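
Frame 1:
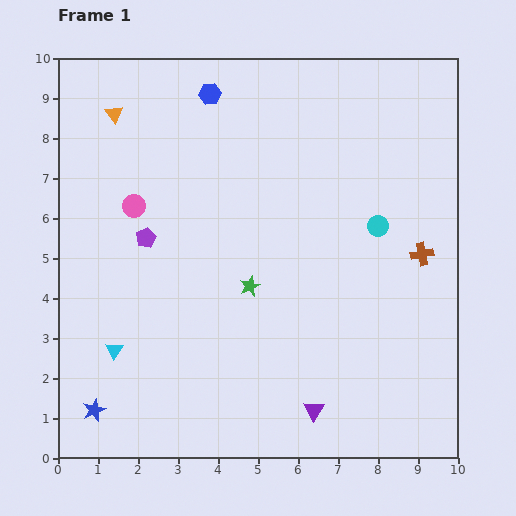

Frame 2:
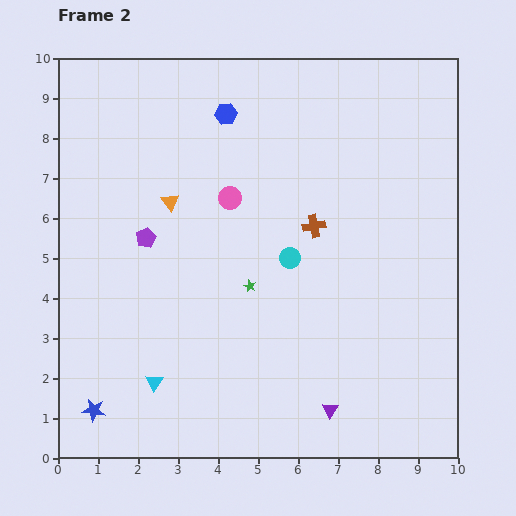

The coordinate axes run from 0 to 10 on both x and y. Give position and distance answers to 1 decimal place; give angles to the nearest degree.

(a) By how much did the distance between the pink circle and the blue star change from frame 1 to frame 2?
+1.1

Distance in frame 1: 5.2. Distance in frame 2: 6.3.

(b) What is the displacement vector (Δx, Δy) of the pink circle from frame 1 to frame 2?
(2.4, 0.2)

The pink circle was at (1.9, 6.3) in frame 1 and (4.3, 6.5) in frame 2.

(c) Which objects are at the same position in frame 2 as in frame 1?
the green star, the purple pentagon, the blue star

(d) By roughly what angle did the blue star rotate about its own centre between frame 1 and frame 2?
31° clockwise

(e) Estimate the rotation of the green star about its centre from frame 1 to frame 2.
24° counter-clockwise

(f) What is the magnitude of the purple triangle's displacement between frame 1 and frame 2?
0.4

The purple triangle moved from (6.4, 1.2) to (6.8, 1.2), a distance of √(0.4² + 0.0²) ≈ 0.4.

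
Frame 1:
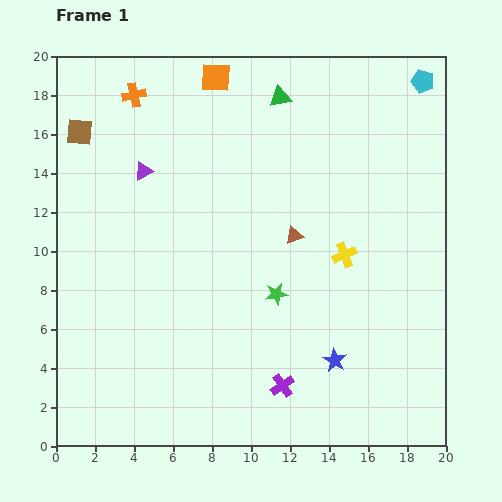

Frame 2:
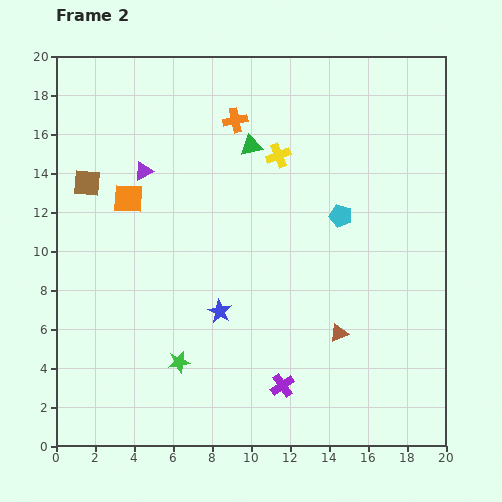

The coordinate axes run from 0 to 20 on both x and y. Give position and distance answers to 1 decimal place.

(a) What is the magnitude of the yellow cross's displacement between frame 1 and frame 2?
6.1

The yellow cross moved from (14.8, 9.8) to (11.4, 14.9), a distance of √(3.4² + 5.1²) ≈ 6.1.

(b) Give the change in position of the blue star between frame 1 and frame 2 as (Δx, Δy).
(-5.9, 2.5)

The blue star was at (14.3, 4.4) in frame 1 and (8.4, 6.9) in frame 2.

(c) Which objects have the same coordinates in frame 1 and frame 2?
the purple triangle, the purple cross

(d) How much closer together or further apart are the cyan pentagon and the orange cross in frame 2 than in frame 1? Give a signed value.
-7.5

Distance in frame 1: 14.8. Distance in frame 2: 7.3.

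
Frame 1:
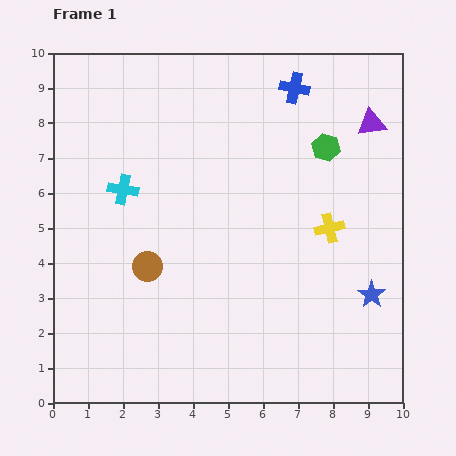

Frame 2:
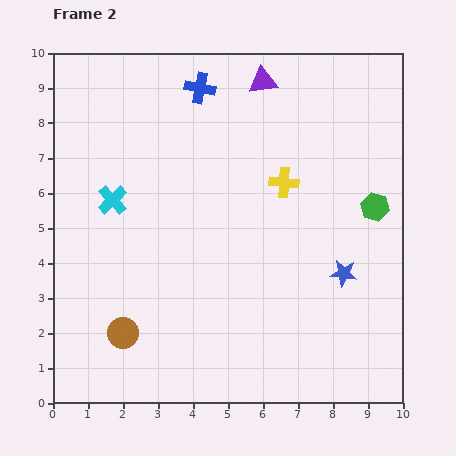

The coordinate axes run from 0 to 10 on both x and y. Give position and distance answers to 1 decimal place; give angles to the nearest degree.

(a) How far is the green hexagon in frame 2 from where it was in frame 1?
2.2

The green hexagon moved from (7.8, 7.3) to (9.2, 5.6), a distance of √(1.4² + 1.7²) ≈ 2.2.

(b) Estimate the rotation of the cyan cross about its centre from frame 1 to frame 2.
36° clockwise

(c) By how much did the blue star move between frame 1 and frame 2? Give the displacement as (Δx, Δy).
(-0.8, 0.6)

The blue star was at (9.1, 3.1) in frame 1 and (8.3, 3.7) in frame 2.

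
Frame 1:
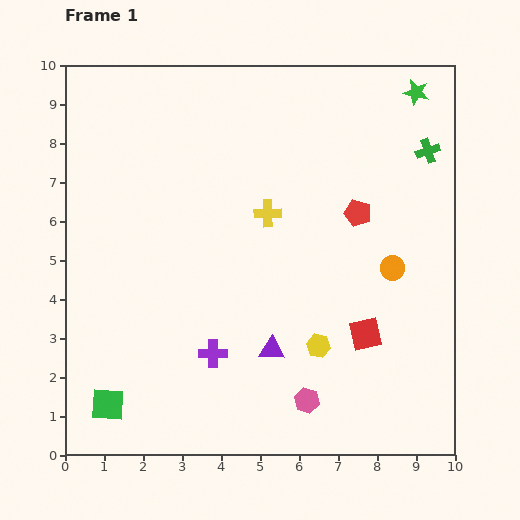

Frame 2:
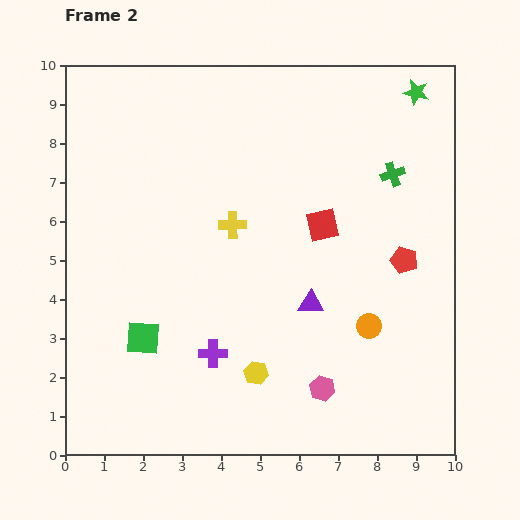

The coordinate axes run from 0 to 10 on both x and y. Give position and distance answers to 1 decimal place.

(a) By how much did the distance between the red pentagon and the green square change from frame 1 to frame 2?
-1.1

Distance in frame 1: 8.1. Distance in frame 2: 7.0.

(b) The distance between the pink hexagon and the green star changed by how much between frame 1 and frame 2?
-0.4

Distance in frame 1: 8.4. Distance in frame 2: 8.0.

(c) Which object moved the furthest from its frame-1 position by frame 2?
the red square

(moved 3.0; next 1.9)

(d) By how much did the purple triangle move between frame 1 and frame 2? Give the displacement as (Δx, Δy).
(1.0, 1.2)

The purple triangle was at (5.3, 2.7) in frame 1 and (6.3, 3.9) in frame 2.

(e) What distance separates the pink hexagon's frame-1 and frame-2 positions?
0.5

The pink hexagon moved from (6.2, 1.4) to (6.6, 1.7), a distance of √(0.4² + 0.3²) ≈ 0.5.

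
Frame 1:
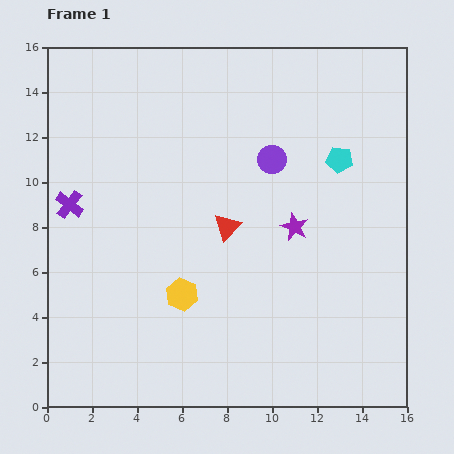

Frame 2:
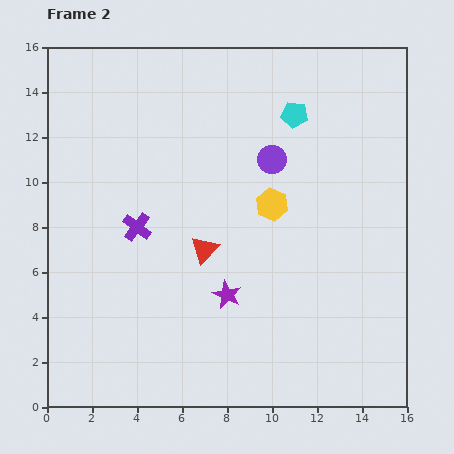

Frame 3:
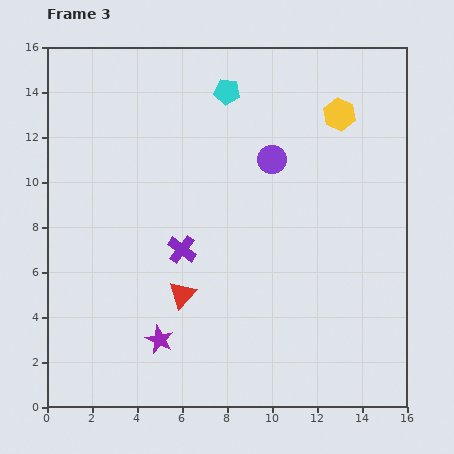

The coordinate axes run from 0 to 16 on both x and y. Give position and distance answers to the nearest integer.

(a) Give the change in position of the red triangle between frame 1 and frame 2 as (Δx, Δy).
(-1, -1)

The red triangle was at (8, 8) in frame 1 and (7, 7) in frame 2.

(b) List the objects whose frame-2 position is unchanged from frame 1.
the purple circle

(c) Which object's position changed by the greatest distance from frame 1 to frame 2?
the yellow hexagon

(moved 6; next 4)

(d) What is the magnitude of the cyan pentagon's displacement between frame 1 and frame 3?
6

The cyan pentagon moved from (13, 11) to (8, 14), a distance of √(5² + 3²) ≈ 6.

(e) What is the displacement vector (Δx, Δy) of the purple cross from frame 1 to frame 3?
(5, -2)

The purple cross was at (1, 9) in frame 1 and (6, 7) in frame 3.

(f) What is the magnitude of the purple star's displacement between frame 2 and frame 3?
4

The purple star moved from (8, 5) to (5, 3), a distance of √(3² + 2²) ≈ 4.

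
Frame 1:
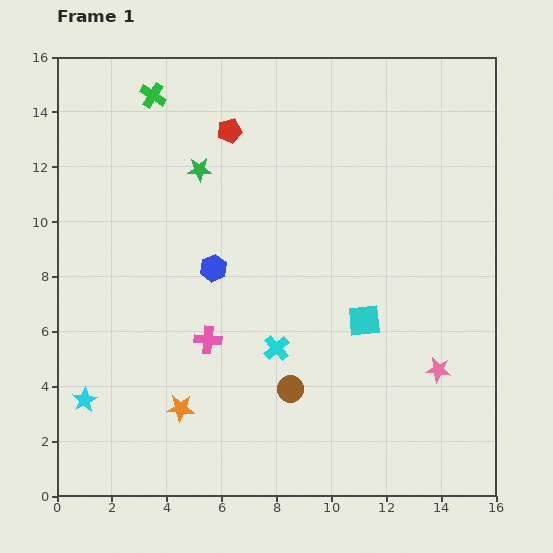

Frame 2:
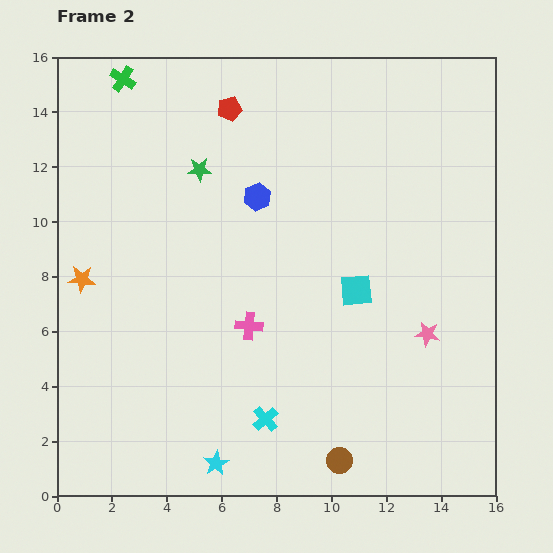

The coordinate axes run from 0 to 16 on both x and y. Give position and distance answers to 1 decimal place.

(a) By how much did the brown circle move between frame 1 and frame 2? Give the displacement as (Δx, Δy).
(1.8, -2.6)

The brown circle was at (8.5, 3.9) in frame 1 and (10.3, 1.3) in frame 2.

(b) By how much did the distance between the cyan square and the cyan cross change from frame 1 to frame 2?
+2.3

Distance in frame 1: 3.4. Distance in frame 2: 5.7.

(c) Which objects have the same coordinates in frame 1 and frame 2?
the green star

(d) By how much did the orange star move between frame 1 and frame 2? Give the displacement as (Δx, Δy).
(-3.6, 4.7)

The orange star was at (4.5, 3.2) in frame 1 and (0.9, 7.9) in frame 2.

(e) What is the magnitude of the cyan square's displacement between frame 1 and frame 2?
1.1

The cyan square moved from (11.2, 6.4) to (10.9, 7.5), a distance of √(0.3² + 1.1²) ≈ 1.1.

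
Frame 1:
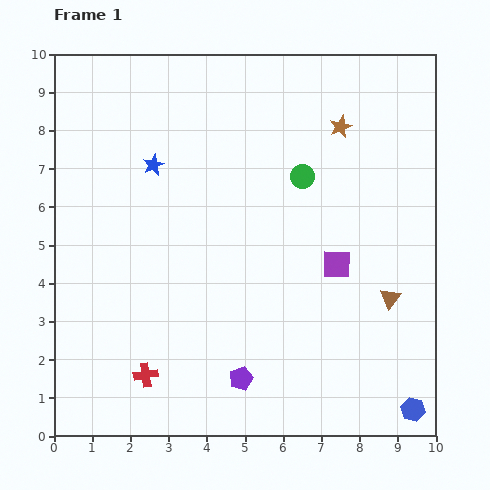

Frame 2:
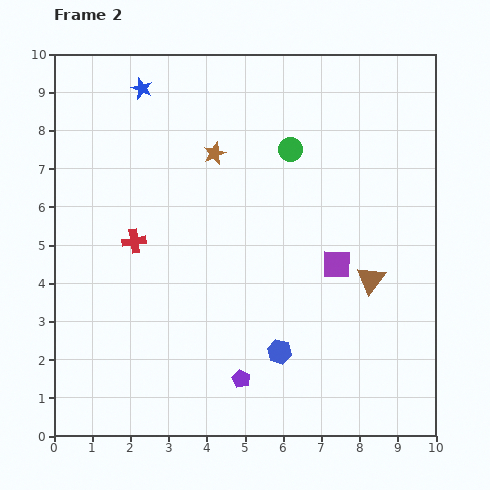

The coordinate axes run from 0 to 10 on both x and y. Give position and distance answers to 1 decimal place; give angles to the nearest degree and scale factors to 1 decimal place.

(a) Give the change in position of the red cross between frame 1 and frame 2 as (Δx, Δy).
(-0.3, 3.5)

The red cross was at (2.4, 1.6) in frame 1 and (2.1, 5.1) in frame 2.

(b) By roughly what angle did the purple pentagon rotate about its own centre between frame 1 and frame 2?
24° counter-clockwise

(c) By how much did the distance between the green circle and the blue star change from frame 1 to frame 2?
+0.3

Distance in frame 1: 3.9. Distance in frame 2: 4.2.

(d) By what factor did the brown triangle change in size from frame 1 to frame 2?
1.4×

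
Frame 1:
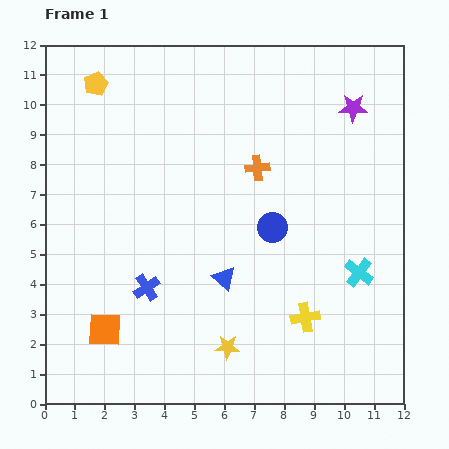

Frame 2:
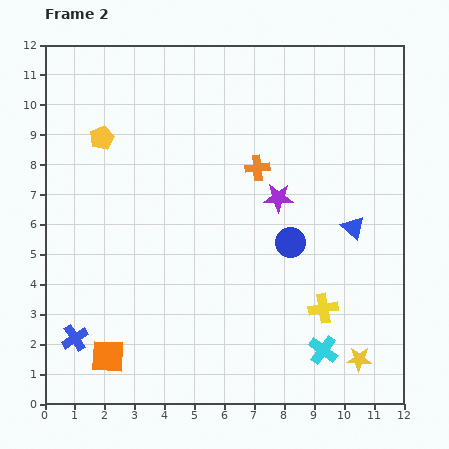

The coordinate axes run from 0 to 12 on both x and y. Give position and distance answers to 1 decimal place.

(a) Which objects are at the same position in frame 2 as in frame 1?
the orange cross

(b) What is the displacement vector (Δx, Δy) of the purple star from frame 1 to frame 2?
(-2.5, -3.0)

The purple star was at (10.3, 9.9) in frame 1 and (7.8, 6.9) in frame 2.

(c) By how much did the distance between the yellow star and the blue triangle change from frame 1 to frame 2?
+2.1

Distance in frame 1: 2.3. Distance in frame 2: 4.4.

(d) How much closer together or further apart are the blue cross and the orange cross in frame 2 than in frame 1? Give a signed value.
+2.9

Distance in frame 1: 5.4. Distance in frame 2: 8.3.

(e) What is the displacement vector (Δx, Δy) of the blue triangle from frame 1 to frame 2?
(4.3, 1.7)

The blue triangle was at (6.0, 4.2) in frame 1 and (10.3, 5.9) in frame 2.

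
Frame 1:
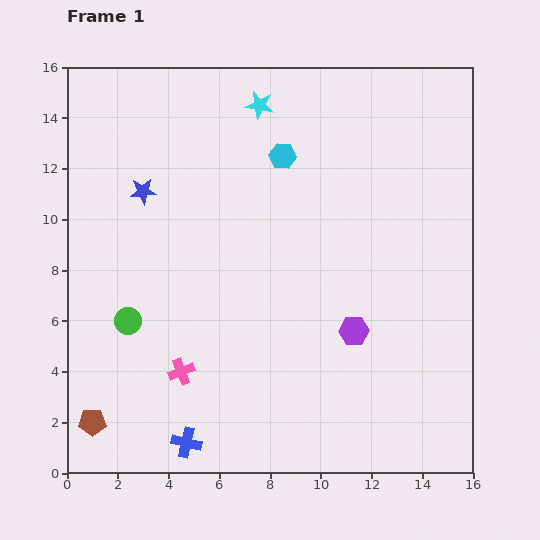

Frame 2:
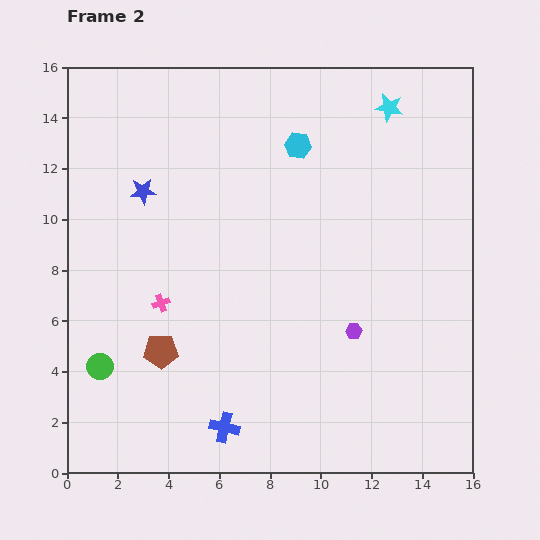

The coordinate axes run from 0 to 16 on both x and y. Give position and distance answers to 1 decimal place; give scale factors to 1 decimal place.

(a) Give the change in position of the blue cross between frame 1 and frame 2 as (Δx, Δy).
(1.5, 0.6)

The blue cross was at (4.7, 1.2) in frame 1 and (6.2, 1.8) in frame 2.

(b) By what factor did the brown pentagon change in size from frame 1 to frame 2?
1.3×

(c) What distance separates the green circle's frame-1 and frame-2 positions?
2.1

The green circle moved from (2.4, 6.0) to (1.3, 4.2), a distance of √(1.1² + 1.8²) ≈ 2.1.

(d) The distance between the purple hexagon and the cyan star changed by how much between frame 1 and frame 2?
-0.7

Distance in frame 1: 9.6. Distance in frame 2: 8.9.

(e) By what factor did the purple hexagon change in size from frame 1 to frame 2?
0.6×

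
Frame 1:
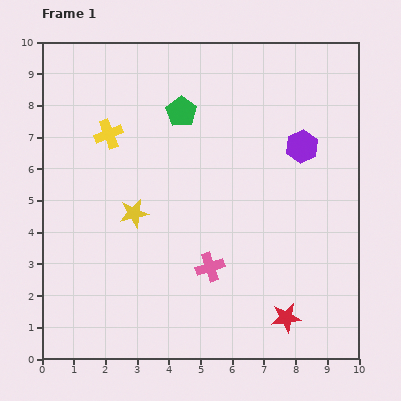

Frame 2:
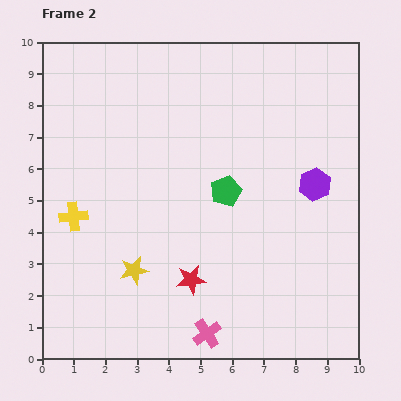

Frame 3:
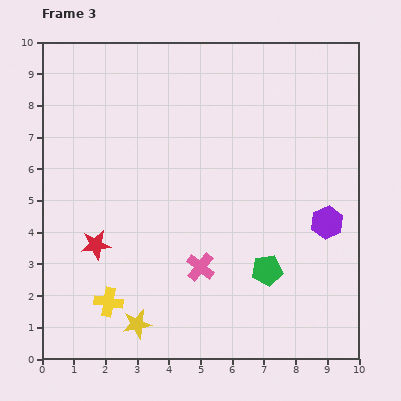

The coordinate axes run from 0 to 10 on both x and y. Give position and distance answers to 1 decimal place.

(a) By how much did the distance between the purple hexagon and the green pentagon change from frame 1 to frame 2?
-1.2

Distance in frame 1: 4.0. Distance in frame 2: 2.8.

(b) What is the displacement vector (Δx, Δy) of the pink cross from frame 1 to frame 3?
(-0.3, 0.0)

The pink cross was at (5.3, 2.9) in frame 1 and (5.0, 2.9) in frame 3.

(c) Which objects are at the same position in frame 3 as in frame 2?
none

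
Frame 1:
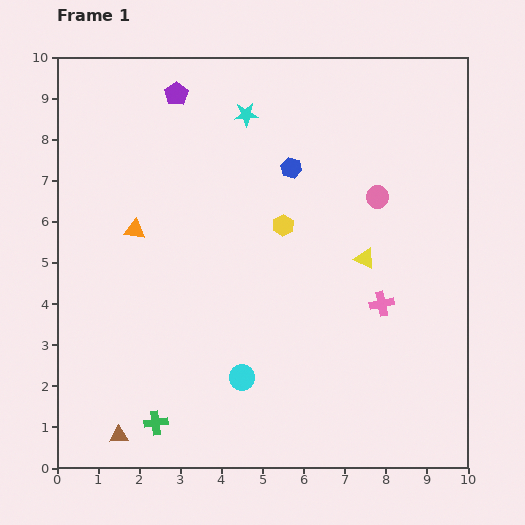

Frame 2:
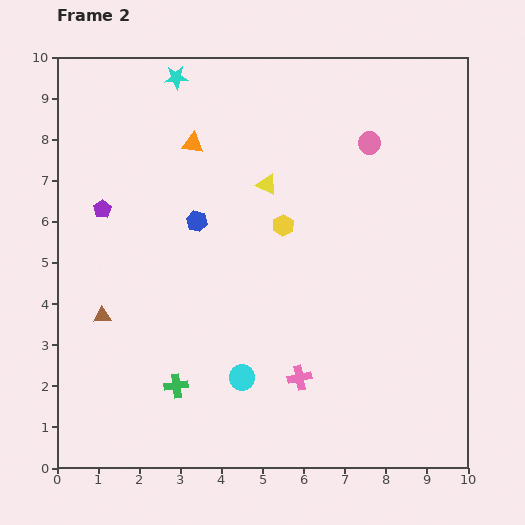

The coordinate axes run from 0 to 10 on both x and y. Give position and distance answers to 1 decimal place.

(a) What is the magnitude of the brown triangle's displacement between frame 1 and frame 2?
2.9

The brown triangle moved from (1.5, 0.8) to (1.1, 3.7), a distance of √(0.4² + 2.9²) ≈ 2.9.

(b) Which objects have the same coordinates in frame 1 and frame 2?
the yellow hexagon, the cyan circle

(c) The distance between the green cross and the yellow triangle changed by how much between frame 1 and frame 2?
-1.1

Distance in frame 1: 6.5. Distance in frame 2: 5.4.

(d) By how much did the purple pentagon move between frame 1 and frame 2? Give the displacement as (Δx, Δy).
(-1.8, -2.8)

The purple pentagon was at (2.9, 9.1) in frame 1 and (1.1, 6.3) in frame 2.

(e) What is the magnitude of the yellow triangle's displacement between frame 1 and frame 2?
3.0

The yellow triangle moved from (7.5, 5.1) to (5.1, 6.9), a distance of √(2.4² + 1.8²) ≈ 3.0.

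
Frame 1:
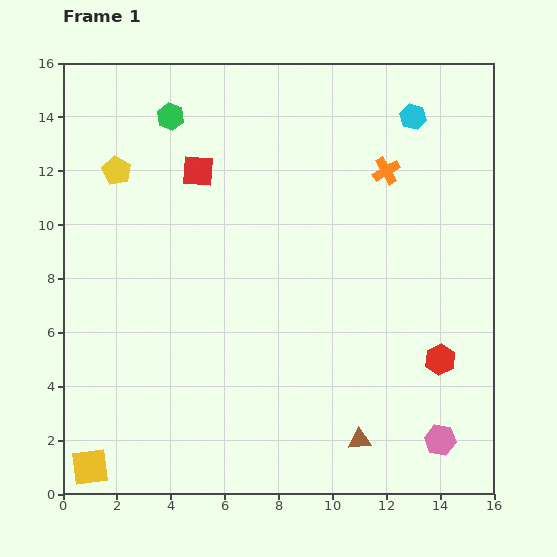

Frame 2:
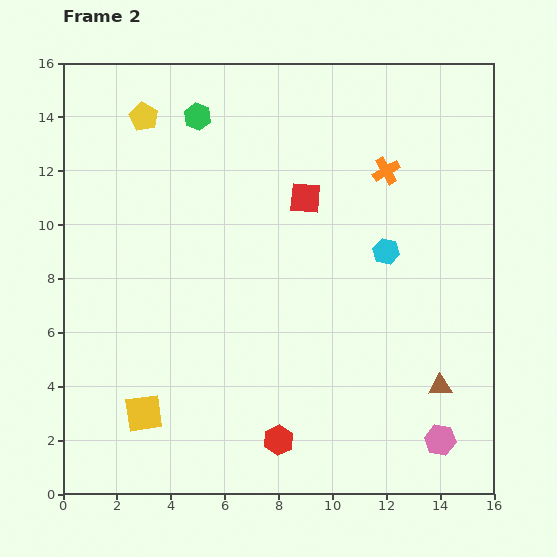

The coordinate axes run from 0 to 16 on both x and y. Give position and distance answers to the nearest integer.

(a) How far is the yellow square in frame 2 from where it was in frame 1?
3

The yellow square moved from (1, 1) to (3, 3), a distance of √(2² + 2²) ≈ 3.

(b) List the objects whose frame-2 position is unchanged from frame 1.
the orange cross, the pink hexagon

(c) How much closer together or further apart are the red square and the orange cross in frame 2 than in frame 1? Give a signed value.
-4

Distance in frame 1: 7. Distance in frame 2: 3.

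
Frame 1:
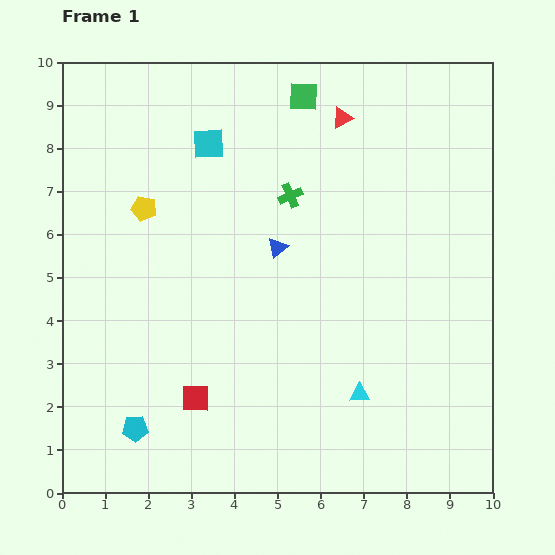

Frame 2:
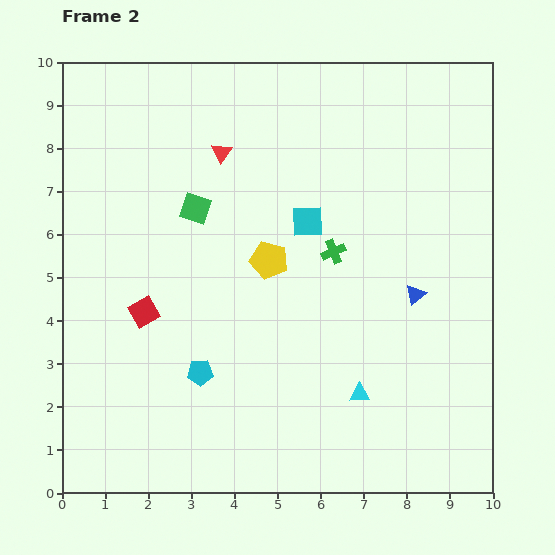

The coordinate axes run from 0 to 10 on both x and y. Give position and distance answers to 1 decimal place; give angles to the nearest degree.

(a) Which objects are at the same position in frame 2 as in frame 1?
the cyan triangle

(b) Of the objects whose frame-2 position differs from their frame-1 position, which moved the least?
the green cross

(moved 1.6)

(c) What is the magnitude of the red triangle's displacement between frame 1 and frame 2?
2.9

The red triangle moved from (6.5, 8.7) to (3.7, 7.9), a distance of √(2.8² + 0.8²) ≈ 2.9.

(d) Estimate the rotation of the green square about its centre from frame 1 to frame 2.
16° clockwise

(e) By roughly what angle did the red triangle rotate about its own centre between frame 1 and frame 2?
28° counter-clockwise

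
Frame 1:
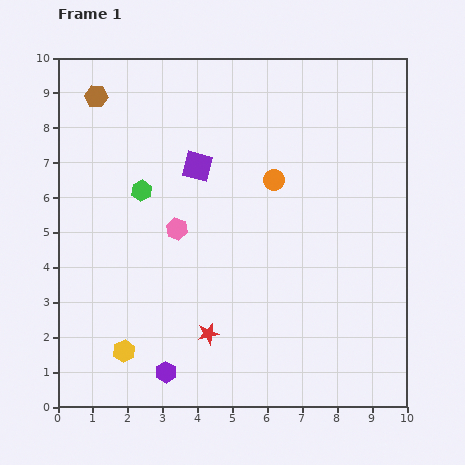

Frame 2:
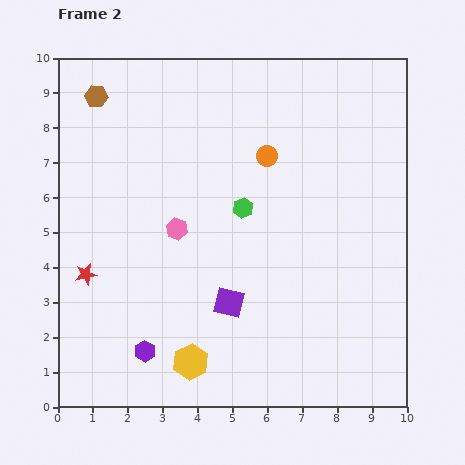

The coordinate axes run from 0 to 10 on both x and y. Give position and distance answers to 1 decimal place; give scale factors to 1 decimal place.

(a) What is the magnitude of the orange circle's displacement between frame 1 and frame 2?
0.7

The orange circle moved from (6.2, 6.5) to (6.0, 7.2), a distance of √(0.2² + 0.7²) ≈ 0.7.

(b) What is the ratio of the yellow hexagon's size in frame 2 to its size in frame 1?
1.6×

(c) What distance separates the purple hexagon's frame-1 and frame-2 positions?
0.8

The purple hexagon moved from (3.1, 1.0) to (2.5, 1.6), a distance of √(0.6² + 0.6²) ≈ 0.8.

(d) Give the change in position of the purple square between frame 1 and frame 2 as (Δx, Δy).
(0.9, -3.9)

The purple square was at (4.0, 6.9) in frame 1 and (4.9, 3.0) in frame 2.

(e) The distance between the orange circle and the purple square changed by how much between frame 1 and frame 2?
+2.1

Distance in frame 1: 2.2. Distance in frame 2: 4.3.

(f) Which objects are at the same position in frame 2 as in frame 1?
the brown hexagon, the pink hexagon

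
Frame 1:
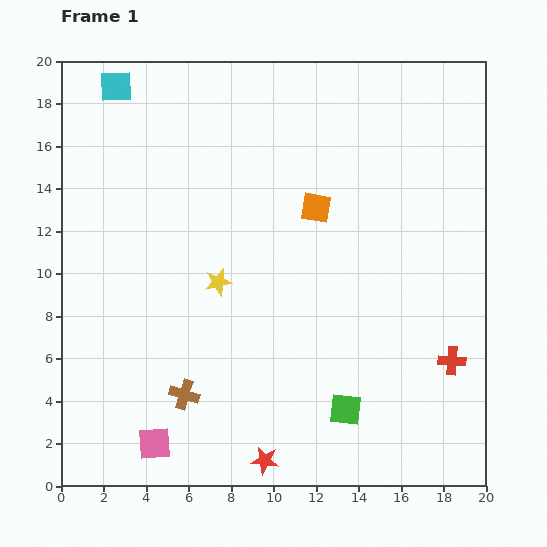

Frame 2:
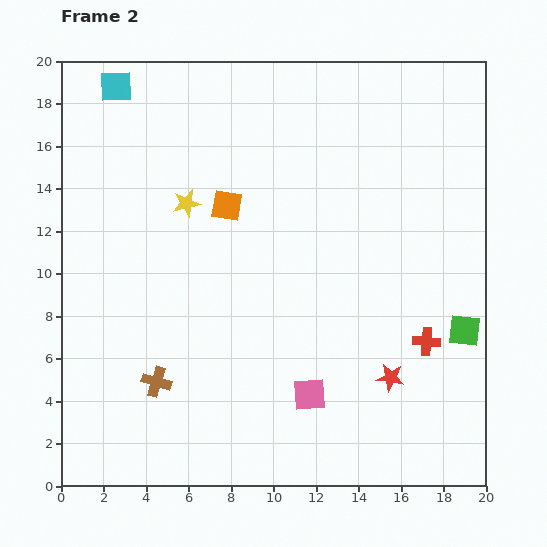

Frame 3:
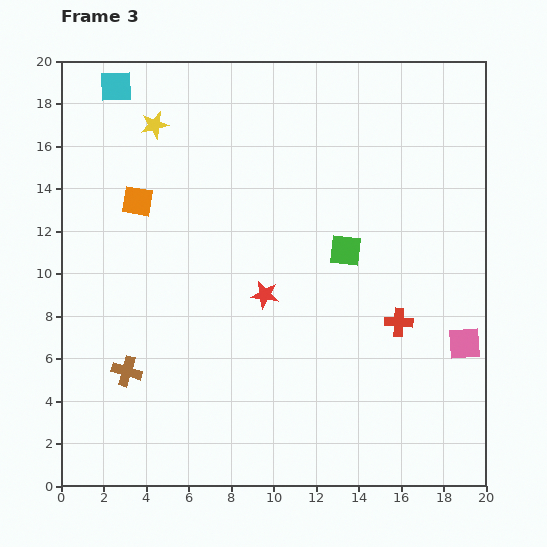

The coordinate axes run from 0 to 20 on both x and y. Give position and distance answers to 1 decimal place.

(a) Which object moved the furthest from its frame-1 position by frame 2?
the pink square

(moved 7.7; next 7.1)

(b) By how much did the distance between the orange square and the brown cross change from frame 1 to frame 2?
-1.9

Distance in frame 1: 10.8. Distance in frame 2: 8.9.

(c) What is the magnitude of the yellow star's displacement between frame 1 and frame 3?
8.0

The yellow star moved from (7.4, 9.6) to (4.4, 17.0), a distance of √(3.0² + 7.4²) ≈ 8.0.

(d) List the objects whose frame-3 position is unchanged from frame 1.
the cyan square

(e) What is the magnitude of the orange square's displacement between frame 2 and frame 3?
4.2

The orange square moved from (7.8, 13.2) to (3.6, 13.4), a distance of √(4.2² + 0.2²) ≈ 4.2.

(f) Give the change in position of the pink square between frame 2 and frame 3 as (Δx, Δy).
(7.3, 2.4)

The pink square was at (11.7, 4.3) in frame 2 and (19.0, 6.7) in frame 3.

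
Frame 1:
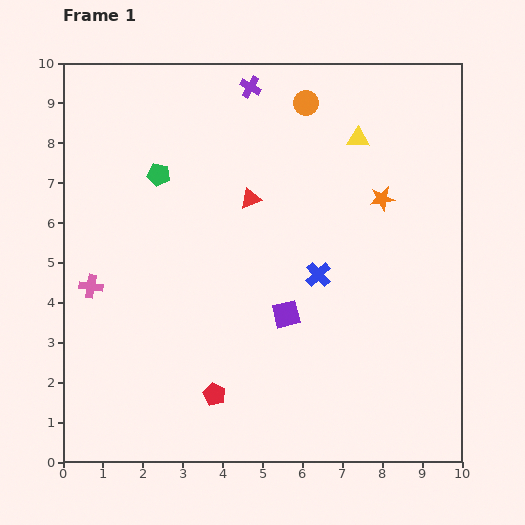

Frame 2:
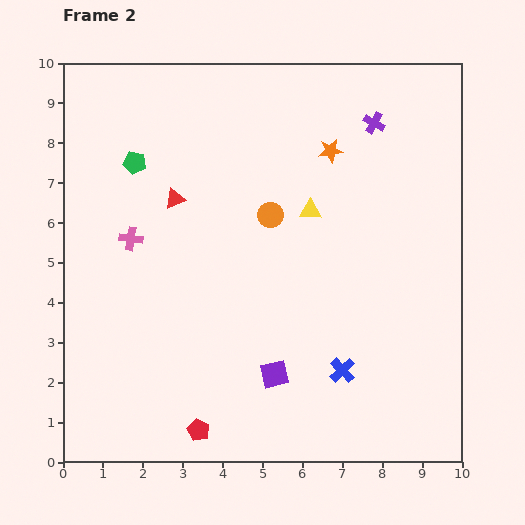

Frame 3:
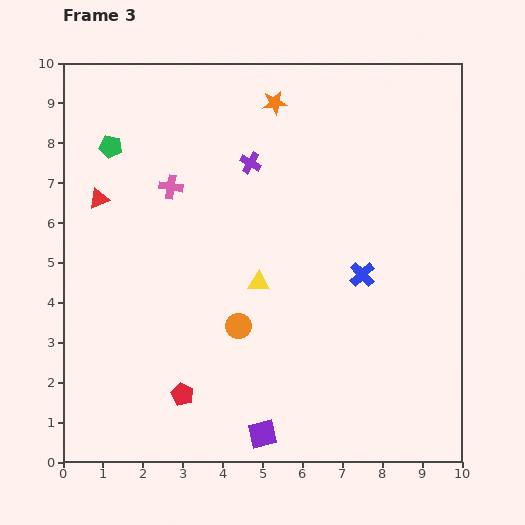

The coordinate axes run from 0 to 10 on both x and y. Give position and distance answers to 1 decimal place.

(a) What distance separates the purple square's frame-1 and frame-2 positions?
1.5

The purple square moved from (5.6, 3.7) to (5.3, 2.2), a distance of √(0.3² + 1.5²) ≈ 1.5.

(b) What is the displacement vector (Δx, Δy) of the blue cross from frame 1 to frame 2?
(0.6, -2.4)

The blue cross was at (6.4, 4.7) in frame 1 and (7.0, 2.3) in frame 2.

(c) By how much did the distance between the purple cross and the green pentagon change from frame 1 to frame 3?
+0.3

Distance in frame 1: 3.2. Distance in frame 3: 3.5.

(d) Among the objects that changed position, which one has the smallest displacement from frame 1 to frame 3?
the red pentagon

(moved 0.8)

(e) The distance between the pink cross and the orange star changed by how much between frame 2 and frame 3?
-2.2

Distance in frame 2: 5.5. Distance in frame 3: 3.3.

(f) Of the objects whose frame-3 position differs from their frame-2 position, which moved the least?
the green pentagon

(moved 0.7)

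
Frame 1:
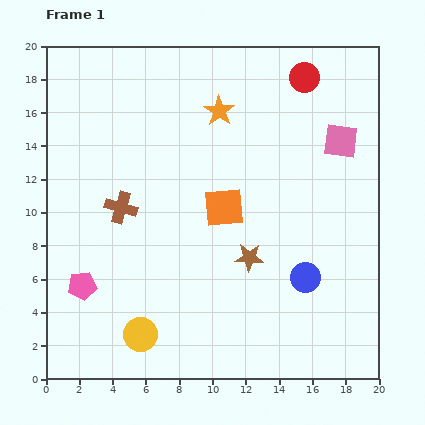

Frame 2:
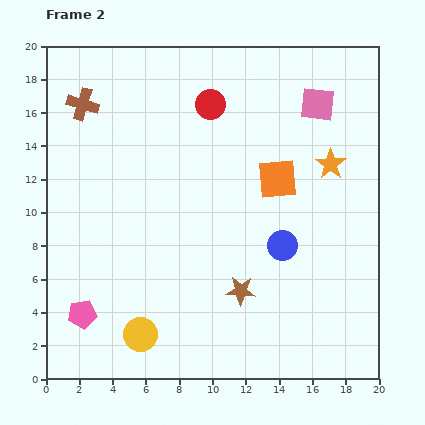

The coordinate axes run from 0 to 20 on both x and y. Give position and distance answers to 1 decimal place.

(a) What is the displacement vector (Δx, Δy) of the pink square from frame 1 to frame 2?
(-1.4, 2.2)

The pink square was at (17.7, 14.3) in frame 1 and (16.3, 16.5) in frame 2.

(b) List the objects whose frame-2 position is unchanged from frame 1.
the yellow circle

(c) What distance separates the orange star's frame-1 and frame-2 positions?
7.4

The orange star moved from (10.4, 16.1) to (17.1, 12.9), a distance of √(6.7² + 3.2²) ≈ 7.4.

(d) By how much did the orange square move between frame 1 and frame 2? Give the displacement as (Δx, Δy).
(3.2, 1.7)

The orange square was at (10.7, 10.3) in frame 1 and (13.9, 12.0) in frame 2.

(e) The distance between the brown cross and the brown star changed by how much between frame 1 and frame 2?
+6.4

Distance in frame 1: 8.3. Distance in frame 2: 14.7.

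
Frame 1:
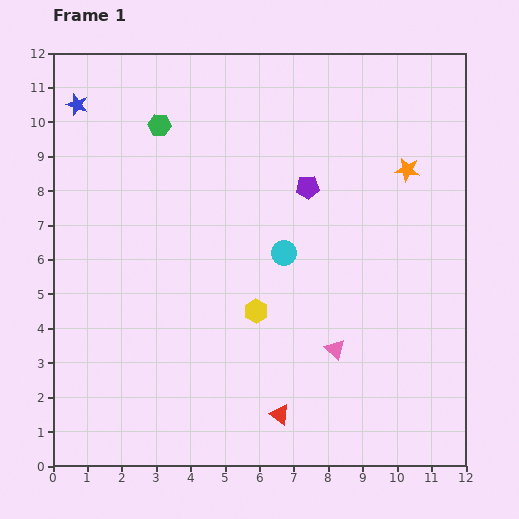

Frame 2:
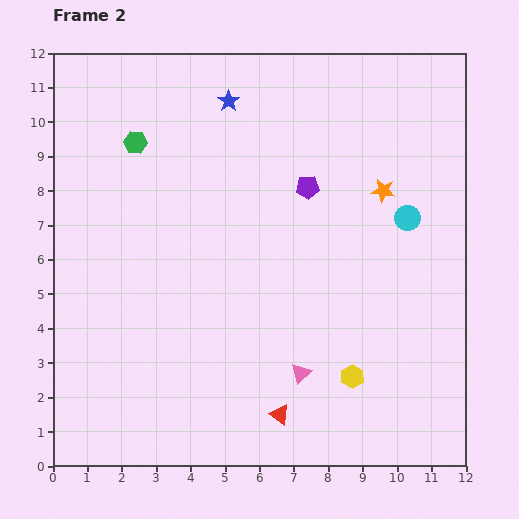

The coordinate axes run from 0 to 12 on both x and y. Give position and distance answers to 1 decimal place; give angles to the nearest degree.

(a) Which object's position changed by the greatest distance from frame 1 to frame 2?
the blue star

(moved 4.4; next 3.7)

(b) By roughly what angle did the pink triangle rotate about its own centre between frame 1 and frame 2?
36° clockwise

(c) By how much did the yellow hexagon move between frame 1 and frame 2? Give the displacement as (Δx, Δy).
(2.8, -1.9)

The yellow hexagon was at (5.9, 4.5) in frame 1 and (8.7, 2.6) in frame 2.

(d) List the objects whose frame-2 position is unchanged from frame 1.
the purple pentagon, the red triangle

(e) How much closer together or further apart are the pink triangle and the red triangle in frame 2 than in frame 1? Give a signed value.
-1.2

Distance in frame 1: 2.5. Distance in frame 2: 1.3.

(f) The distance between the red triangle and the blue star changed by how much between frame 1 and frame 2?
-1.6

Distance in frame 1: 10.8. Distance in frame 2: 9.2.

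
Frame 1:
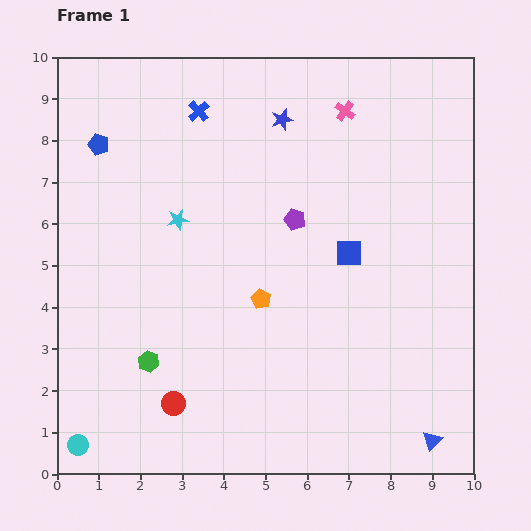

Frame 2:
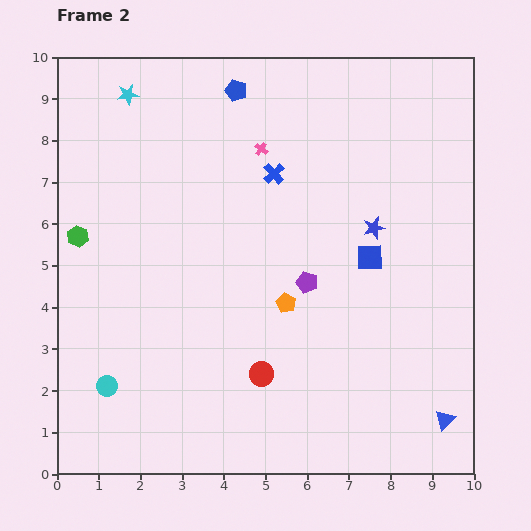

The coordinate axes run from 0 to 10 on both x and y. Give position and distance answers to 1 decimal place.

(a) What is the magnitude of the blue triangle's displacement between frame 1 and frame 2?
0.6

The blue triangle moved from (9.0, 0.8) to (9.3, 1.3), a distance of √(0.3² + 0.5²) ≈ 0.6.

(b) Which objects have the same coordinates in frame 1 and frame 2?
none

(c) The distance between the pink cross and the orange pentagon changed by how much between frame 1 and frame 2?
-1.2

Distance in frame 1: 4.9. Distance in frame 2: 3.7.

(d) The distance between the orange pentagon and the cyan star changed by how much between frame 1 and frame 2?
+3.5

Distance in frame 1: 2.8. Distance in frame 2: 6.3.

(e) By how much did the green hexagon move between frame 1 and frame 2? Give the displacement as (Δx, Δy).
(-1.7, 3.0)

The green hexagon was at (2.2, 2.7) in frame 1 and (0.5, 5.7) in frame 2.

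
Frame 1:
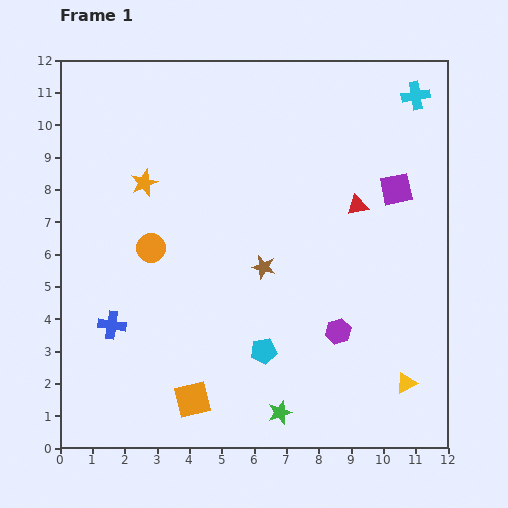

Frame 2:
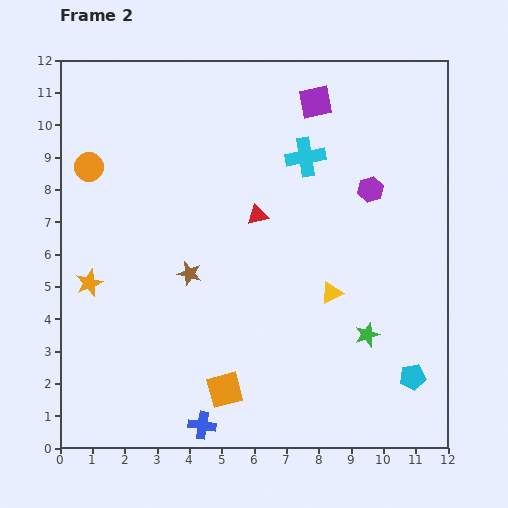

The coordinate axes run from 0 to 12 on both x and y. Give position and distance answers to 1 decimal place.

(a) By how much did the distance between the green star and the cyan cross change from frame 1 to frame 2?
-4.9

Distance in frame 1: 10.7. Distance in frame 2: 5.8.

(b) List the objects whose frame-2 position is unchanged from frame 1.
none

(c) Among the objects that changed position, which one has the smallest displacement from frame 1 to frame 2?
the orange square

(moved 1.0)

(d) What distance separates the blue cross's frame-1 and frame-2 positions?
4.2

The blue cross moved from (1.6, 3.8) to (4.4, 0.7), a distance of √(2.8² + 3.1²) ≈ 4.2.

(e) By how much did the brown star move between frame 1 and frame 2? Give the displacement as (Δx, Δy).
(-2.3, -0.2)

The brown star was at (6.3, 5.6) in frame 1 and (4.0, 5.4) in frame 2.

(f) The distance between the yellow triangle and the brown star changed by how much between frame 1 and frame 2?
-1.3

Distance in frame 1: 5.7. Distance in frame 2: 4.4.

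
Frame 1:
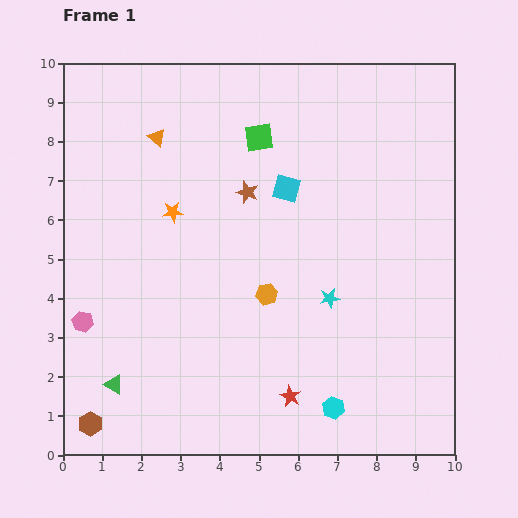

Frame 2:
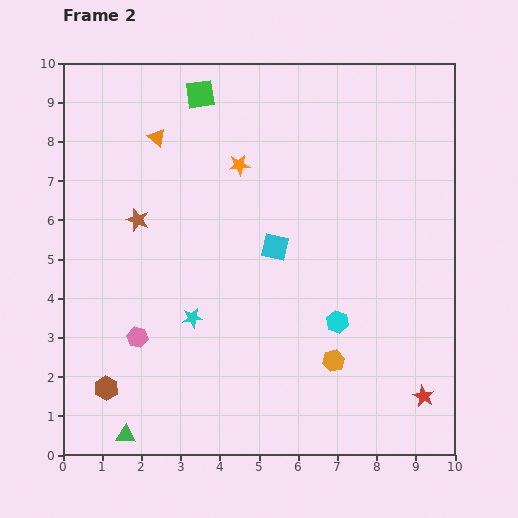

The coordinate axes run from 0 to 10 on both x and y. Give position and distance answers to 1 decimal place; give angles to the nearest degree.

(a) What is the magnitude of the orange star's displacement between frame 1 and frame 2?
2.1

The orange star moved from (2.8, 6.2) to (4.5, 7.4), a distance of √(1.7² + 1.2²) ≈ 2.1.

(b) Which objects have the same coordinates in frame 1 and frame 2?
the orange triangle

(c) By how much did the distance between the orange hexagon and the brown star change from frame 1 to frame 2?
+3.6

Distance in frame 1: 2.6. Distance in frame 2: 6.2.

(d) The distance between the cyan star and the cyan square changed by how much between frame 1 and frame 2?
-0.2

Distance in frame 1: 3.0. Distance in frame 2: 2.8.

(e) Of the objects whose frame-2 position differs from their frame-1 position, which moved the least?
the brown hexagon

(moved 1.0)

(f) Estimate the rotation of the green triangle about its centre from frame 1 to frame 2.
27° counter-clockwise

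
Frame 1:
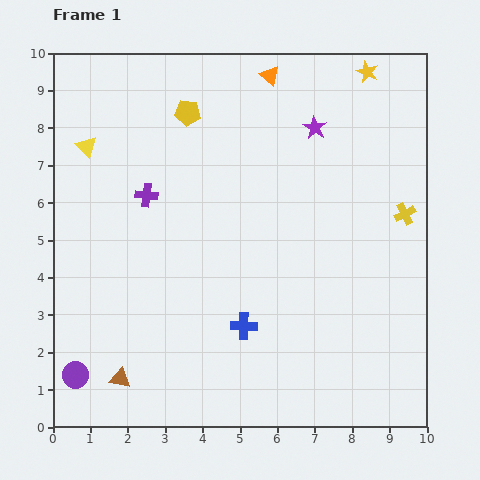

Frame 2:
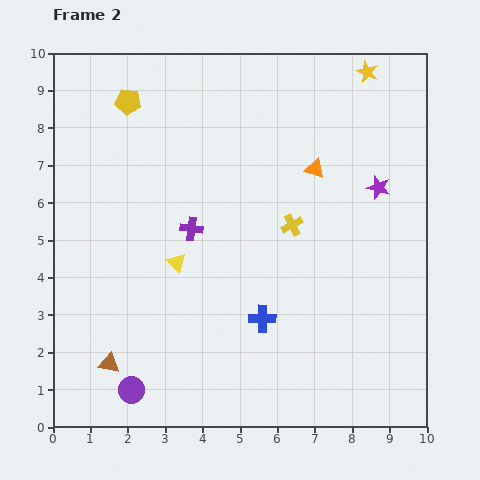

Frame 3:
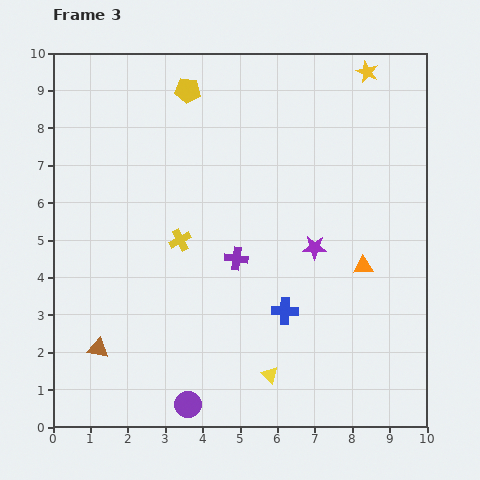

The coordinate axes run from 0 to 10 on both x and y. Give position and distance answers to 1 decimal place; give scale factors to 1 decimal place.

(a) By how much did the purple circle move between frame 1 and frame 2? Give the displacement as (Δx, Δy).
(1.5, -0.4)

The purple circle was at (0.6, 1.4) in frame 1 and (2.1, 1.0) in frame 2.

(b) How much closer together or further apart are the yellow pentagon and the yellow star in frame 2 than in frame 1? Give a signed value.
+1.5

Distance in frame 1: 4.9. Distance in frame 2: 6.4.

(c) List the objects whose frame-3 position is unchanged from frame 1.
the yellow star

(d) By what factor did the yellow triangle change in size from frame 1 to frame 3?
0.8×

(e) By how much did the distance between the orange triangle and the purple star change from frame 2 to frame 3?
-0.4

Distance in frame 2: 1.8. Distance in frame 3: 1.4.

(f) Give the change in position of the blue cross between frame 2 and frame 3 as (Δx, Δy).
(0.6, 0.2)

The blue cross was at (5.6, 2.9) in frame 2 and (6.2, 3.1) in frame 3.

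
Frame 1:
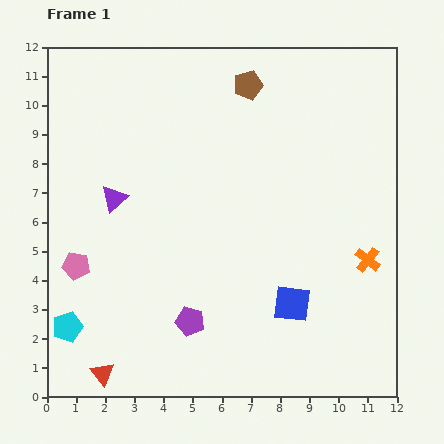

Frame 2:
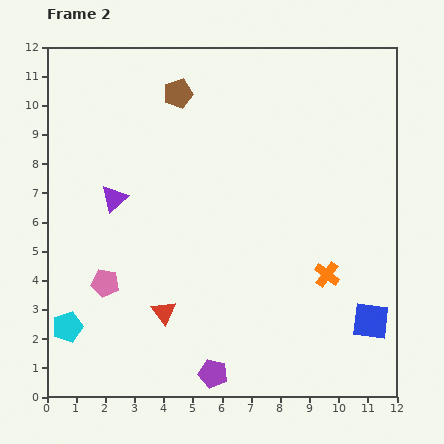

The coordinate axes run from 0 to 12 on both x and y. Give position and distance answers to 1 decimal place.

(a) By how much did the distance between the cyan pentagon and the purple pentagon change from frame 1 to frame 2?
+1.0

Distance in frame 1: 4.2. Distance in frame 2: 5.2.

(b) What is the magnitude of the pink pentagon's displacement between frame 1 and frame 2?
1.2

The pink pentagon moved from (1.0, 4.5) to (2.0, 3.9), a distance of √(1.0² + 0.6²) ≈ 1.2.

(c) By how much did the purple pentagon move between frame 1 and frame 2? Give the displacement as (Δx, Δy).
(0.8, -1.8)

The purple pentagon was at (4.9, 2.6) in frame 1 and (5.7, 0.8) in frame 2.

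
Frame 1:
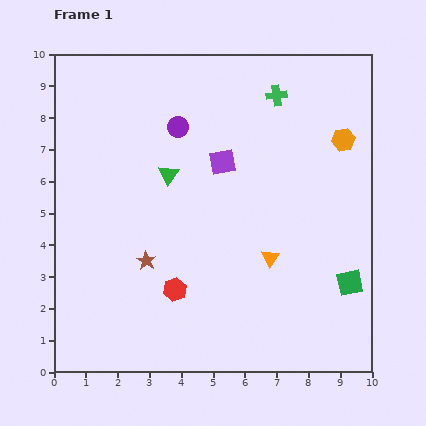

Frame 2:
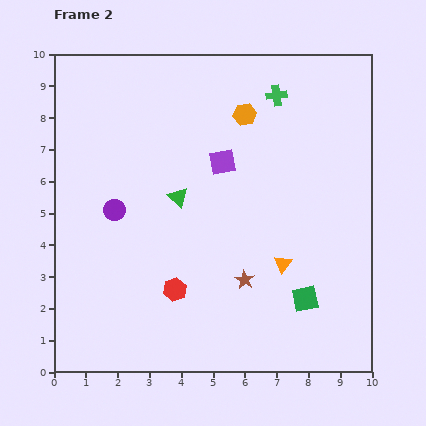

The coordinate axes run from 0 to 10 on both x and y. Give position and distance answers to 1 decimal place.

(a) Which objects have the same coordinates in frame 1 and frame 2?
the green cross, the red hexagon, the purple square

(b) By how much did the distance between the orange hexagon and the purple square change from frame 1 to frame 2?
-2.2

Distance in frame 1: 3.9. Distance in frame 2: 1.7.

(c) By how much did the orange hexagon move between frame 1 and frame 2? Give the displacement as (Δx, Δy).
(-3.1, 0.8)

The orange hexagon was at (9.1, 7.3) in frame 1 and (6.0, 8.1) in frame 2.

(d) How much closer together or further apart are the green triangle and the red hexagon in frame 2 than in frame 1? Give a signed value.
-0.7

Distance in frame 1: 3.6. Distance in frame 2: 2.9.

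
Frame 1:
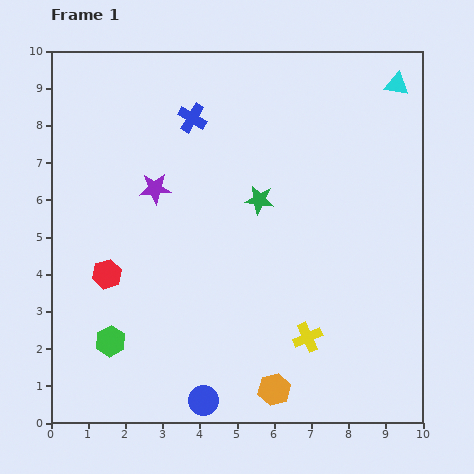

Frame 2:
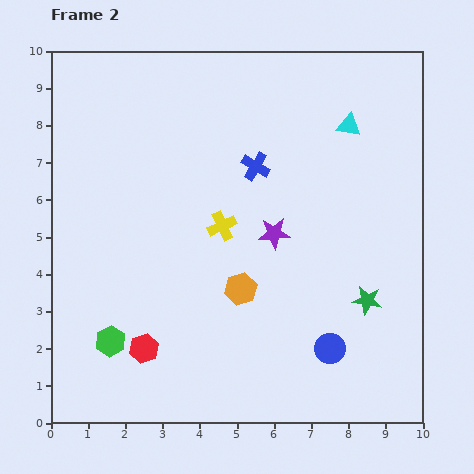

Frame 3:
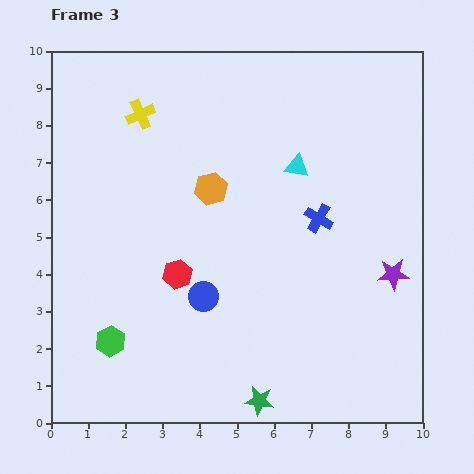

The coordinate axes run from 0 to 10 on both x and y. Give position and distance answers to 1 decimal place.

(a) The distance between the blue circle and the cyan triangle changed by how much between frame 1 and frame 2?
-4.0

Distance in frame 1: 10.0. Distance in frame 2: 6.0.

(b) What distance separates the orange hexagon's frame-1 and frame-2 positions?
2.8

The orange hexagon moved from (6.0, 0.9) to (5.1, 3.6), a distance of √(0.9² + 2.7²) ≈ 2.8.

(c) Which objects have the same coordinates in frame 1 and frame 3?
the green hexagon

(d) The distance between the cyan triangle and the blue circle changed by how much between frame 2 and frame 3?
-1.7

Distance in frame 2: 6.0. Distance in frame 3: 4.3.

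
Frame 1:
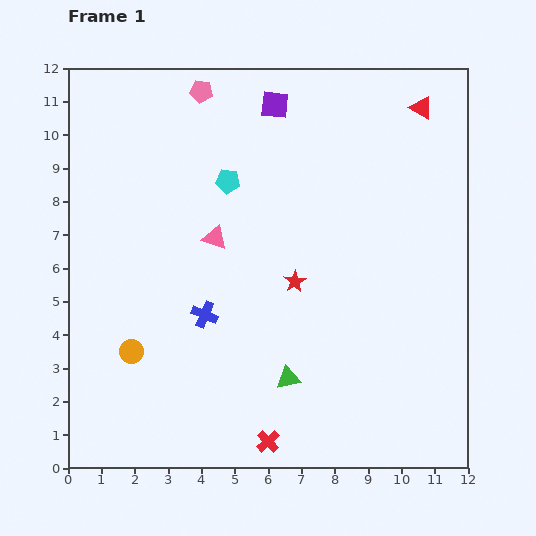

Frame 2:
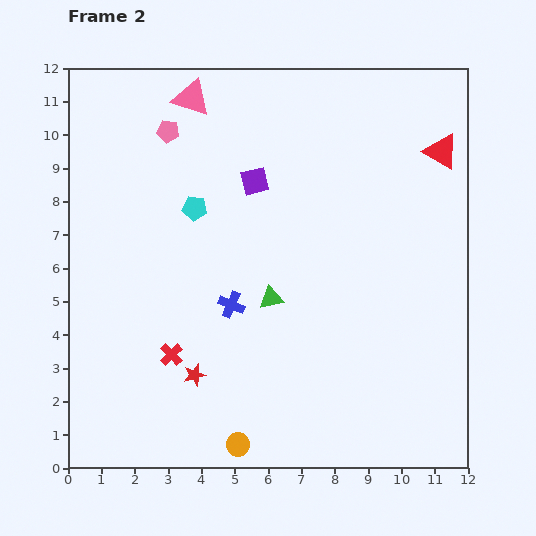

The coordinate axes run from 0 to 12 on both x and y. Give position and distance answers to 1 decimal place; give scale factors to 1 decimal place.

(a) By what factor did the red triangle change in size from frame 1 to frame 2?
1.6×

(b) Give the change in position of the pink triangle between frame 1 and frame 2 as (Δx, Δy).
(-0.7, 4.2)

The pink triangle was at (4.4, 6.9) in frame 1 and (3.7, 11.1) in frame 2.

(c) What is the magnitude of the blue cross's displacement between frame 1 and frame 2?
0.9

The blue cross moved from (4.1, 4.6) to (4.9, 4.9), a distance of √(0.8² + 0.3²) ≈ 0.9.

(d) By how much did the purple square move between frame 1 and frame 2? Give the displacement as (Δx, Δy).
(-0.6, -2.3)

The purple square was at (6.2, 10.9) in frame 1 and (5.6, 8.6) in frame 2.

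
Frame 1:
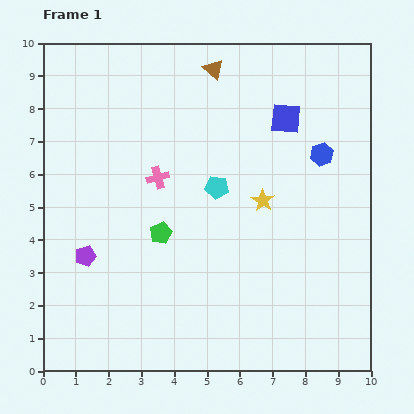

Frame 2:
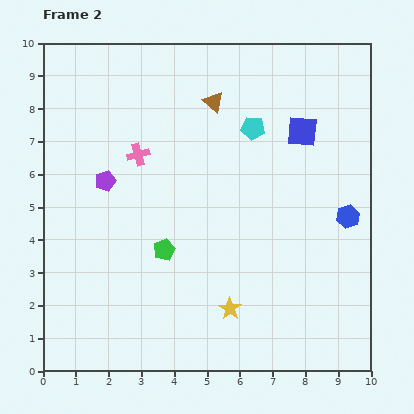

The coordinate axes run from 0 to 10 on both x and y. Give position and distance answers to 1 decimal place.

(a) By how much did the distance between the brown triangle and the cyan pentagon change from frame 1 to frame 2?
-2.2

Distance in frame 1: 3.6. Distance in frame 2: 1.4.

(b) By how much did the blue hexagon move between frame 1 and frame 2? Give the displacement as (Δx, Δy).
(0.8, -1.9)

The blue hexagon was at (8.5, 6.6) in frame 1 and (9.3, 4.7) in frame 2.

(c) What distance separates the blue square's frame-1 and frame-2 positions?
0.6

The blue square moved from (7.4, 7.7) to (7.9, 7.3), a distance of √(0.5² + 0.4²) ≈ 0.6.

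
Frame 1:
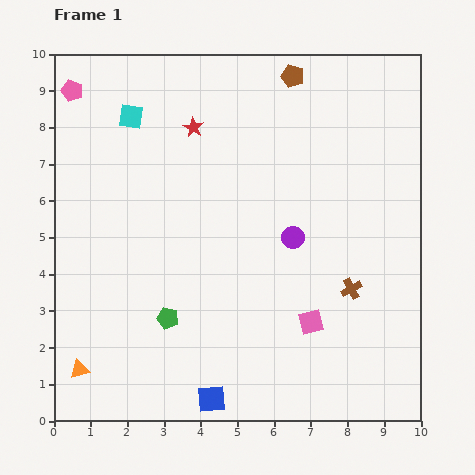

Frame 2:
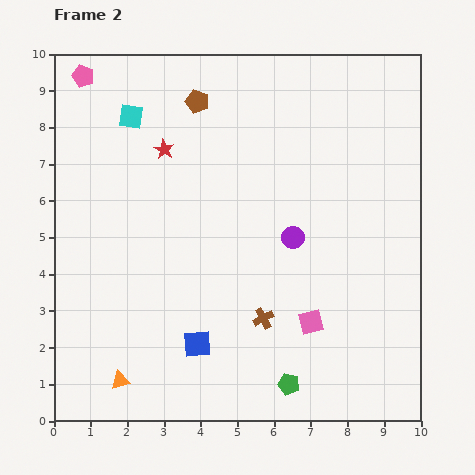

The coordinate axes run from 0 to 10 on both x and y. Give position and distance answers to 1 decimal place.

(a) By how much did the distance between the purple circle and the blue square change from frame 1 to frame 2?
-1.0

Distance in frame 1: 4.9. Distance in frame 2: 3.9.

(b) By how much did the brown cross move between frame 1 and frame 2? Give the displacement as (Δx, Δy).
(-2.4, -0.8)

The brown cross was at (8.1, 3.6) in frame 1 and (5.7, 2.8) in frame 2.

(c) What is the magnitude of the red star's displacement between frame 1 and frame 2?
1.0

The red star moved from (3.8, 8.0) to (3.0, 7.4), a distance of √(0.8² + 0.6²) ≈ 1.0.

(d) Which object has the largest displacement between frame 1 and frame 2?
the green pentagon

(moved 3.8; next 2.7)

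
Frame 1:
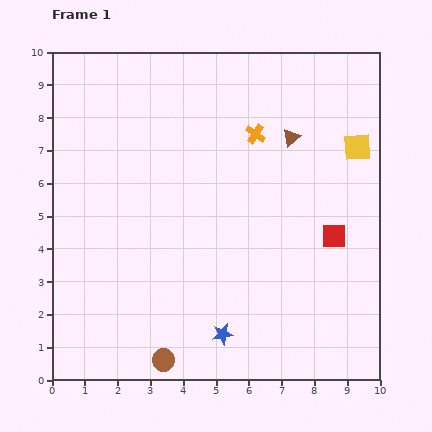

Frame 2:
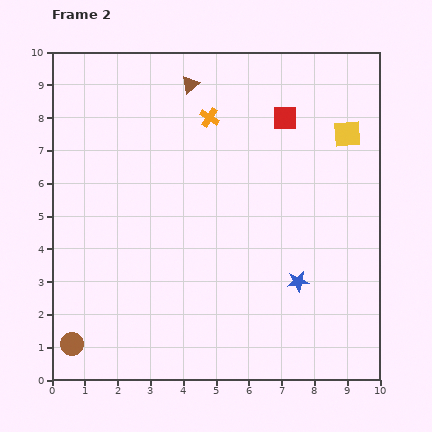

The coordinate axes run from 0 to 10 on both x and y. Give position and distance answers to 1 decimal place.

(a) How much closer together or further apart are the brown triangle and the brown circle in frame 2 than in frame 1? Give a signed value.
+0.9

Distance in frame 1: 7.8. Distance in frame 2: 8.7.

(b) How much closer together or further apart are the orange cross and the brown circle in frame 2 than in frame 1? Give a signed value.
+0.7

Distance in frame 1: 7.4. Distance in frame 2: 8.1.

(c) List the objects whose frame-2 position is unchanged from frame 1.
none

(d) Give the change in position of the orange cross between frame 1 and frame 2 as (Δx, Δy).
(-1.4, 0.5)

The orange cross was at (6.2, 7.5) in frame 1 and (4.8, 8.0) in frame 2.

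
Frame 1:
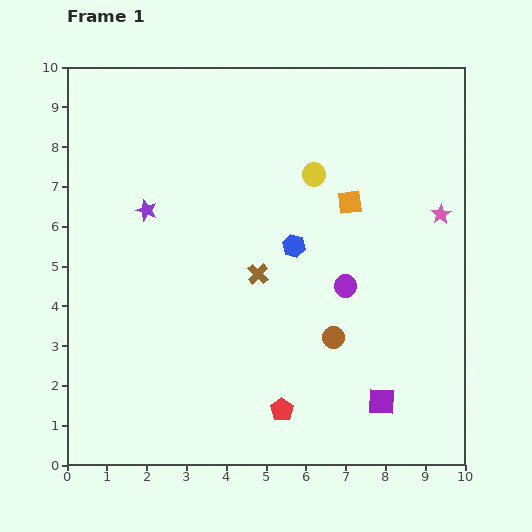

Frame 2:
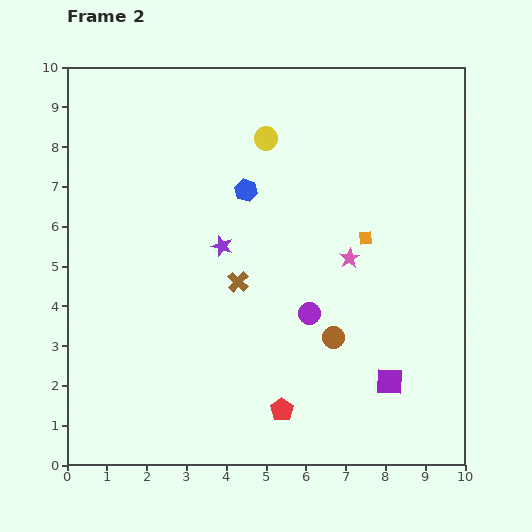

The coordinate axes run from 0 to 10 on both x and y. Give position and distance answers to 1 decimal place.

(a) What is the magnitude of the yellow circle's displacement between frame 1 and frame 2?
1.5

The yellow circle moved from (6.2, 7.3) to (5.0, 8.2), a distance of √(1.2² + 0.9²) ≈ 1.5.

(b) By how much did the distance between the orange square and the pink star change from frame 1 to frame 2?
-1.7

Distance in frame 1: 2.3. Distance in frame 2: 0.6.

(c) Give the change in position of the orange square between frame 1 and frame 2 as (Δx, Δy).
(0.4, -0.9)

The orange square was at (7.1, 6.6) in frame 1 and (7.5, 5.7) in frame 2.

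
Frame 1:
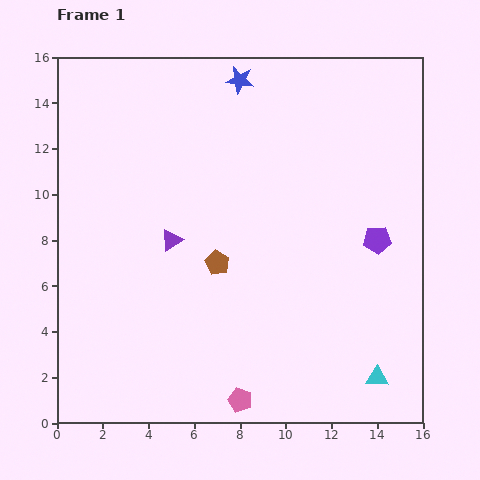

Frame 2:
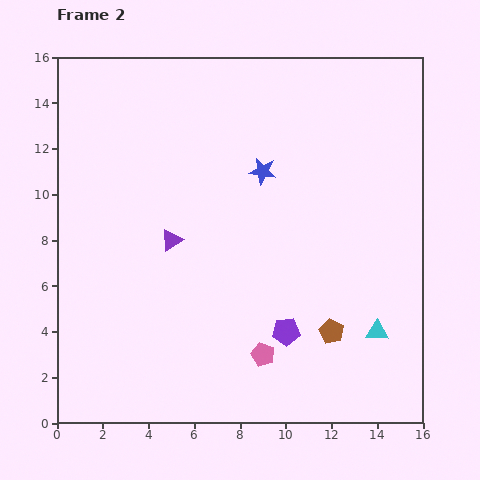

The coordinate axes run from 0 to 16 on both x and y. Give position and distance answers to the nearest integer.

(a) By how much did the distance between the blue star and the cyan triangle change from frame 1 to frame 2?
-5

Distance in frame 1: 14. Distance in frame 2: 9.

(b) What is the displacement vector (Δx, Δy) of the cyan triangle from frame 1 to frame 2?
(0, 2)

The cyan triangle was at (14, 2) in frame 1 and (14, 4) in frame 2.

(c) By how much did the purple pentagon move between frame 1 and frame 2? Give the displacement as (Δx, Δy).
(-4, -4)

The purple pentagon was at (14, 8) in frame 1 and (10, 4) in frame 2.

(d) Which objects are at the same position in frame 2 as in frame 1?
the purple triangle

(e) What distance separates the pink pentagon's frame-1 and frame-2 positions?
2

The pink pentagon moved from (8, 1) to (9, 3), a distance of √(1² + 2²) ≈ 2.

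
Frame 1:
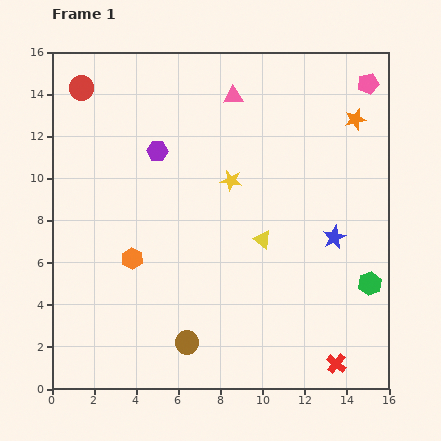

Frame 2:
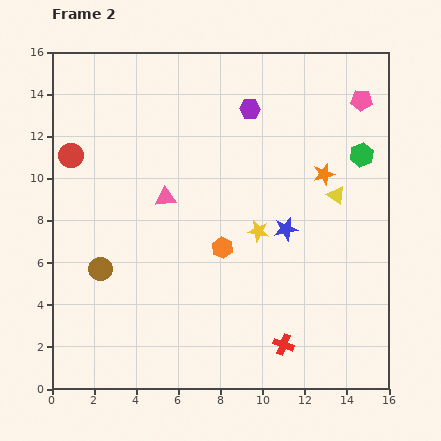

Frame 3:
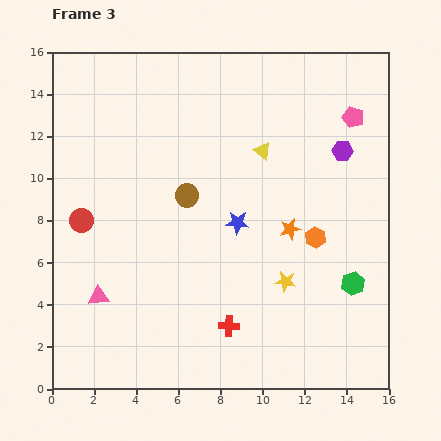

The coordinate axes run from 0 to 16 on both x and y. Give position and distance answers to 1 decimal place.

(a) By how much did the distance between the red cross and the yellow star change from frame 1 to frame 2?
-4.5

Distance in frame 1: 10.0. Distance in frame 2: 5.5.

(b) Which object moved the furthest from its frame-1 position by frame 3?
the pink triangle

(moved 11.5; next 8.8)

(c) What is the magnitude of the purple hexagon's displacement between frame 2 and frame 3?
4.8

The purple hexagon moved from (9.4, 13.3) to (13.8, 11.3), a distance of √(4.4² + 2.0²) ≈ 4.8.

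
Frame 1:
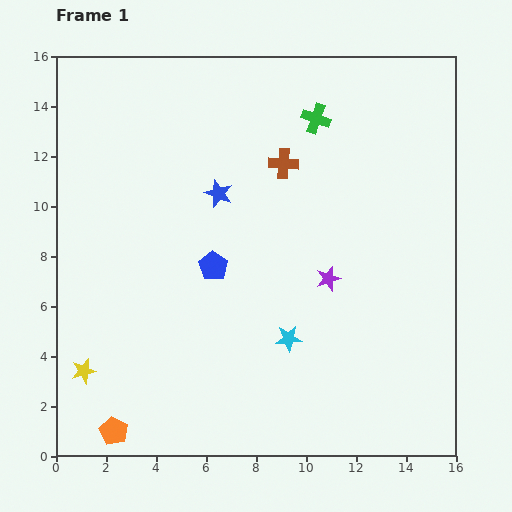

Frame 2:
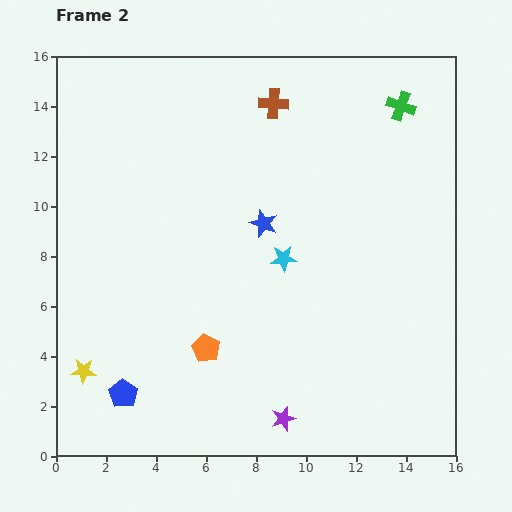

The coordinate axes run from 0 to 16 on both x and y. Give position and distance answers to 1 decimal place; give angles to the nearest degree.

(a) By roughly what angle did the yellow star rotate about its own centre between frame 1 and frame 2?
16° clockwise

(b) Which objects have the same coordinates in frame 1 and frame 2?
the yellow star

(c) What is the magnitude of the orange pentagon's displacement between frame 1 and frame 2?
5.0

The orange pentagon moved from (2.3, 1.0) to (6.0, 4.3), a distance of √(3.7² + 3.3²) ≈ 5.0.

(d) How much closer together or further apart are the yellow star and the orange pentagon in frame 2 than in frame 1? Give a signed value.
+2.3

Distance in frame 1: 2.7. Distance in frame 2: 5.0.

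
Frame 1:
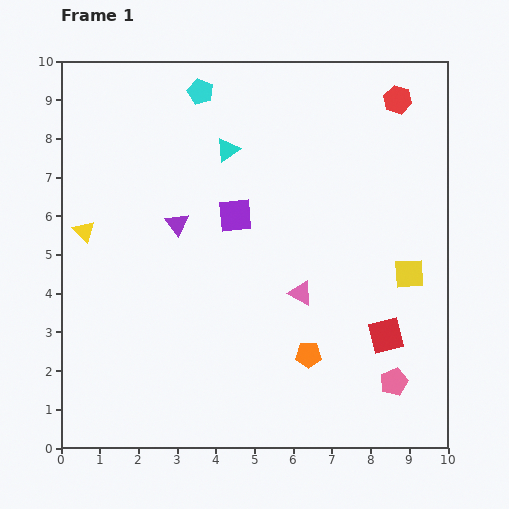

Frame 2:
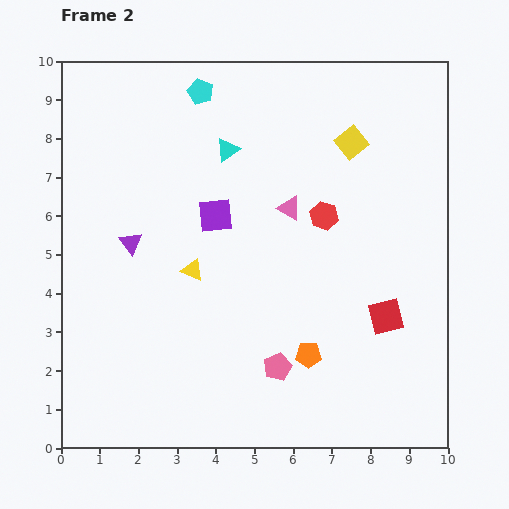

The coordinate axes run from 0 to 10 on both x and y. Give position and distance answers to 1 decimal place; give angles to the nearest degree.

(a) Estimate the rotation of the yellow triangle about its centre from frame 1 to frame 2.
24° counter-clockwise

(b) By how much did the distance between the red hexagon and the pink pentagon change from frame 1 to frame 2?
-3.2

Distance in frame 1: 7.3. Distance in frame 2: 4.1.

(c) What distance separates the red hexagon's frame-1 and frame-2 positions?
3.6

The red hexagon moved from (8.7, 9.0) to (6.8, 6.0), a distance of √(1.9² + 3.0²) ≈ 3.6.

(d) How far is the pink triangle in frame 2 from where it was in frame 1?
2.2

The pink triangle moved from (6.2, 4.0) to (5.9, 6.2), a distance of √(0.3² + 2.2²) ≈ 2.2.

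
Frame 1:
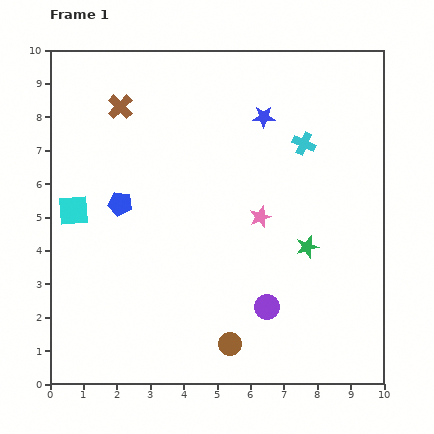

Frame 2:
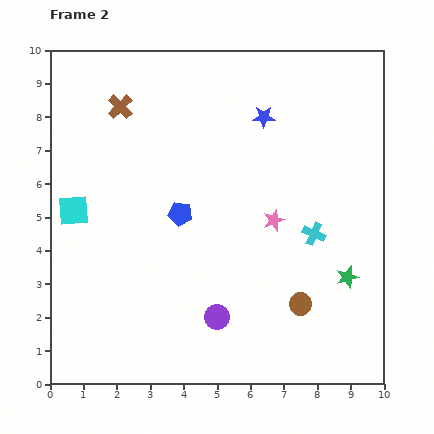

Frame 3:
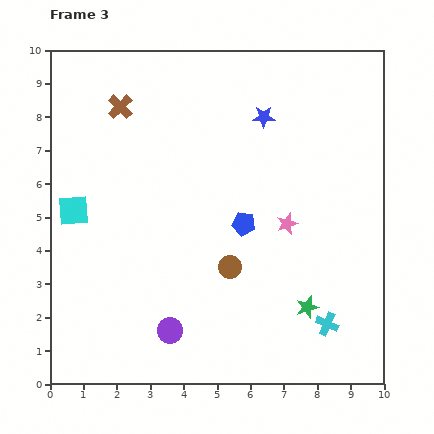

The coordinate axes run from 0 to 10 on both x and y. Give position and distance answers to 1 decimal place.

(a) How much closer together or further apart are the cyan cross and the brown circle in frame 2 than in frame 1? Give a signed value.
-4.3

Distance in frame 1: 6.4. Distance in frame 2: 2.1.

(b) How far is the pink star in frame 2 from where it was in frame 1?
0.4

The pink star moved from (6.3, 5.0) to (6.7, 4.9), a distance of √(0.4² + 0.1²) ≈ 0.4.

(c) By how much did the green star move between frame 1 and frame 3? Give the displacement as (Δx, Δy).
(0.0, -1.8)

The green star was at (7.7, 4.1) in frame 1 and (7.7, 2.3) in frame 3.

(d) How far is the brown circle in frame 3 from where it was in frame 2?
2.4

The brown circle moved from (7.5, 2.4) to (5.4, 3.5), a distance of √(2.1² + 1.1²) ≈ 2.4.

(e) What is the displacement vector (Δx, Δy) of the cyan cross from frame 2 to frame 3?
(0.4, -2.7)

The cyan cross was at (7.9, 4.5) in frame 2 and (8.3, 1.8) in frame 3.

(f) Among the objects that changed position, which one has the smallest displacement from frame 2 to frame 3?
the pink star

(moved 0.4)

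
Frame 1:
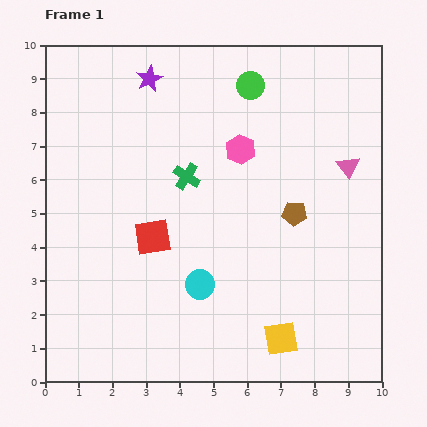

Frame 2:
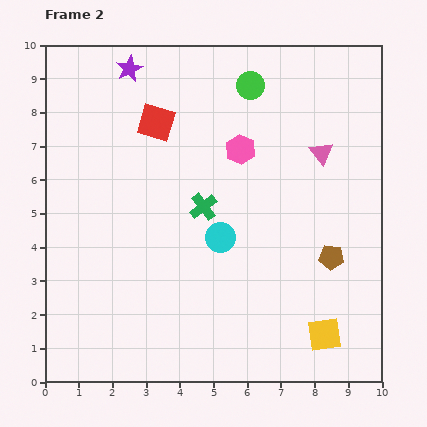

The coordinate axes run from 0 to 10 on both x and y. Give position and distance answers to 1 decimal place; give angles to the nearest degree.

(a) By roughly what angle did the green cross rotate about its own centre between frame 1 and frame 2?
19° clockwise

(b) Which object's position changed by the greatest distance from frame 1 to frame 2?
the red square

(moved 3.4; next 1.7)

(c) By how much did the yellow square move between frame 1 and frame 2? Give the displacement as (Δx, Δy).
(1.3, 0.1)

The yellow square was at (7.0, 1.3) in frame 1 and (8.3, 1.4) in frame 2.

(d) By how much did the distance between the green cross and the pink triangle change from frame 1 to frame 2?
-1.0

Distance in frame 1: 4.8. Distance in frame 2: 3.8.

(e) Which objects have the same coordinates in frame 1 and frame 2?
the pink hexagon, the green circle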